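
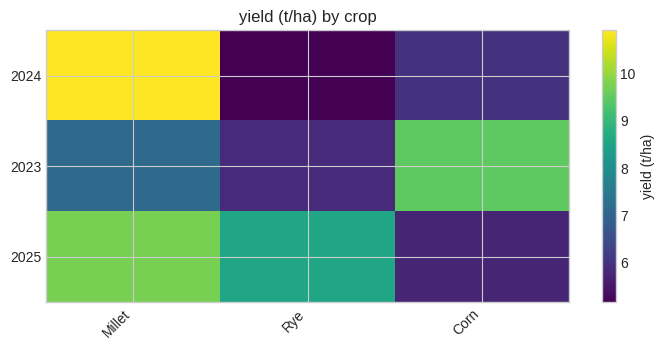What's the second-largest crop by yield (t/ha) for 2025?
Rye

Top 3 for 2025: Millet ≈ 9.5, Rye ≈ 8.5, Corn ≈ 6.0.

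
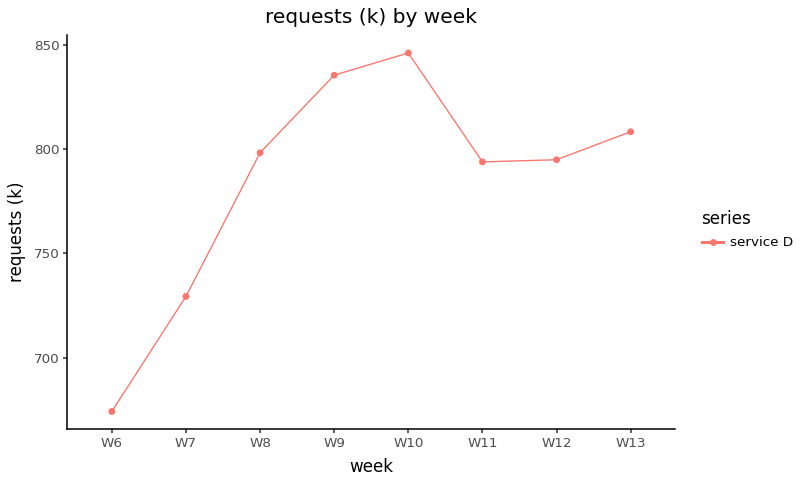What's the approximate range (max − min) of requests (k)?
≈ 160

Max W10 ≈ 840, min W6 ≈ 680; range ≈ 160.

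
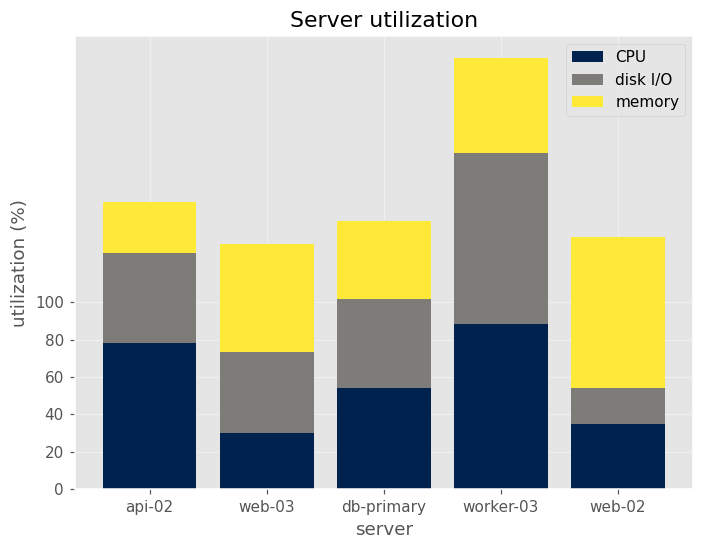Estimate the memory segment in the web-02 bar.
≈ 80

memory top ≈ 140, bottom ≈ 60; segment ≈ 80.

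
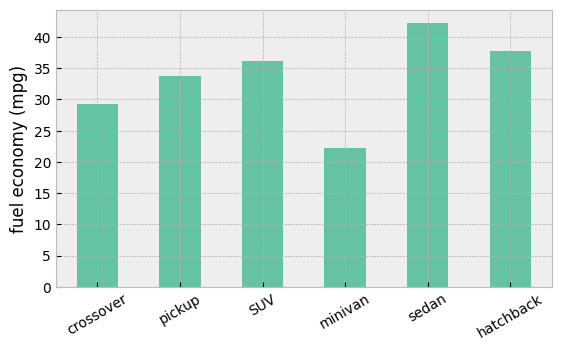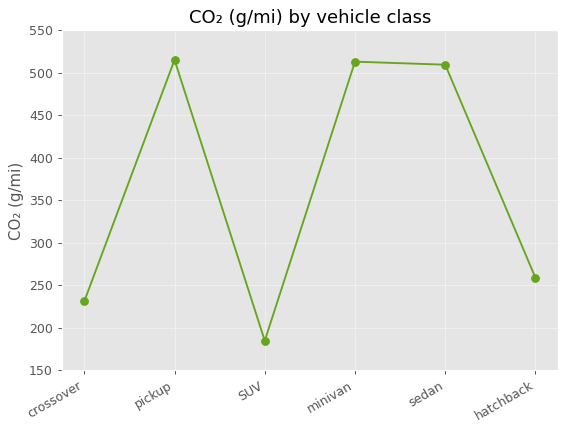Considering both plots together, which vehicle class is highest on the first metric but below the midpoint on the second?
Chart 2 median CO₂ (g/mi) ≈ 400; below-median vehicle classes: crossover, SUV, hatchback. Among those, hatchback has the highest fuel economy (mpg) (≈ 40).

hatchback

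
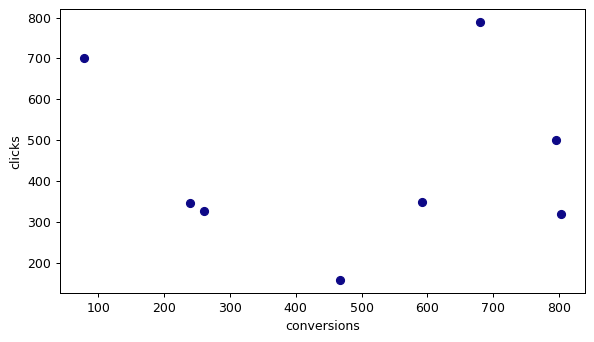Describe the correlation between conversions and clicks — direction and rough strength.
no clear correlation

Points are roughly uncorrelated; weak (|r| ≈ 0.0).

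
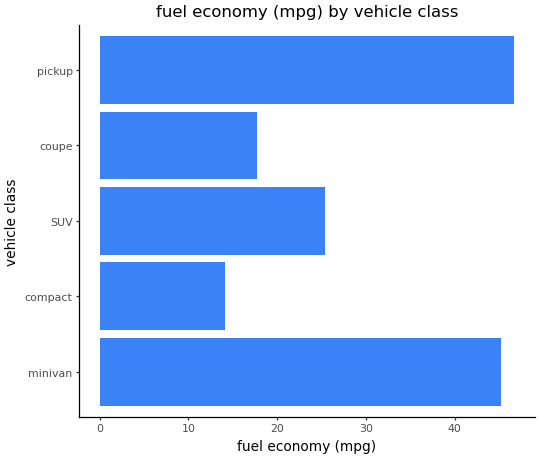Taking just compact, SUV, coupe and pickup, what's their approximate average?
≈ 26

(15 + 25 + 20 + 45) / 4 ≈ 26.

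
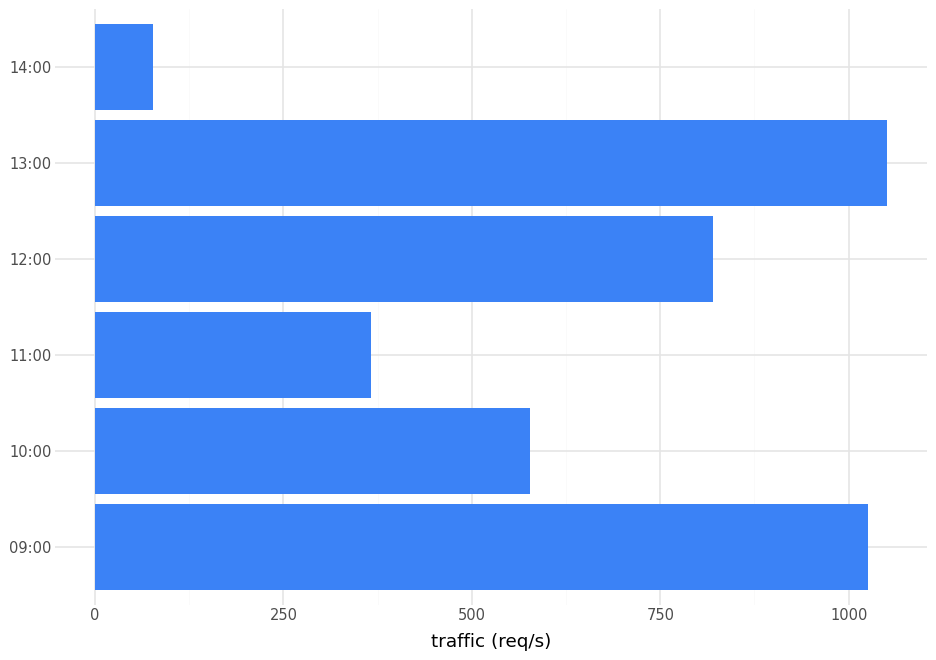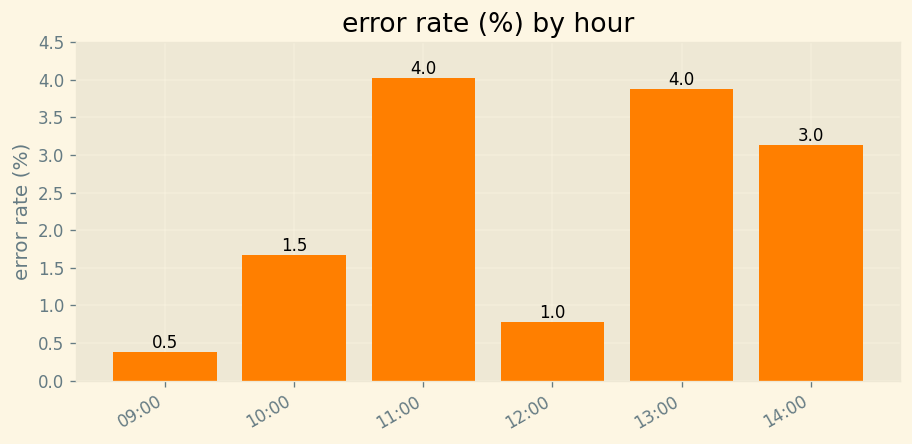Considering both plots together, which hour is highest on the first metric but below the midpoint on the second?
Chart 2 median error rate (%) ≈ 2.5; below-median hours: 09:00, 10:00, 12:00. Among those, 09:00 has the highest traffic (req/s) (≈ 1000).

09:00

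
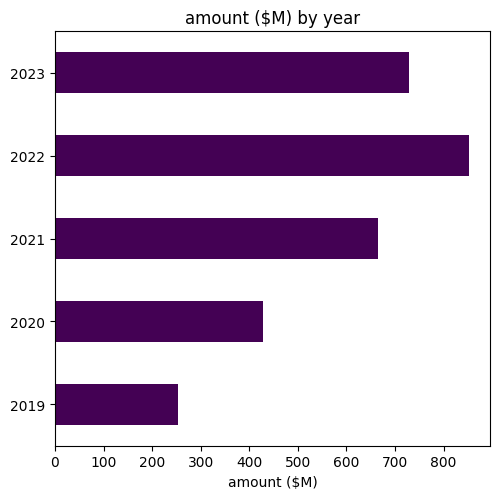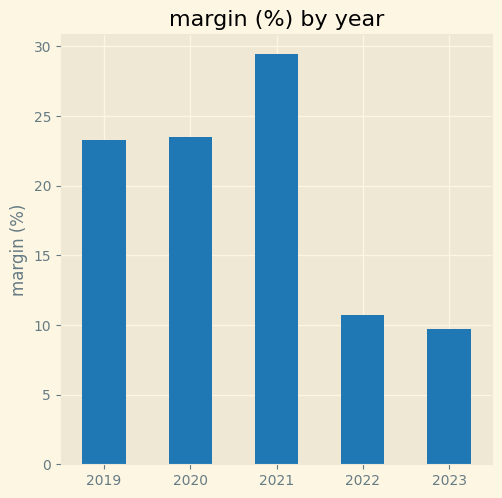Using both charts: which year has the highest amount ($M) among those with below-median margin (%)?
2022

Chart 2 median margin (%) ≈ 25; below-median years: 2022, 2023. Among those, 2022 has the highest amount ($M) (≈ 900).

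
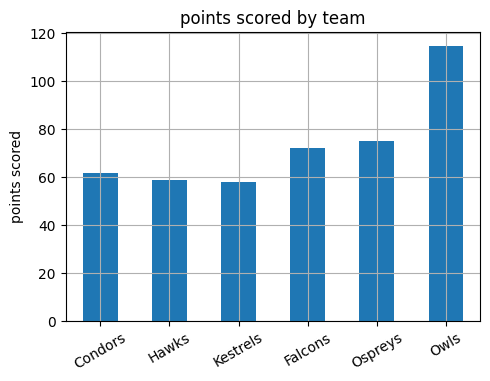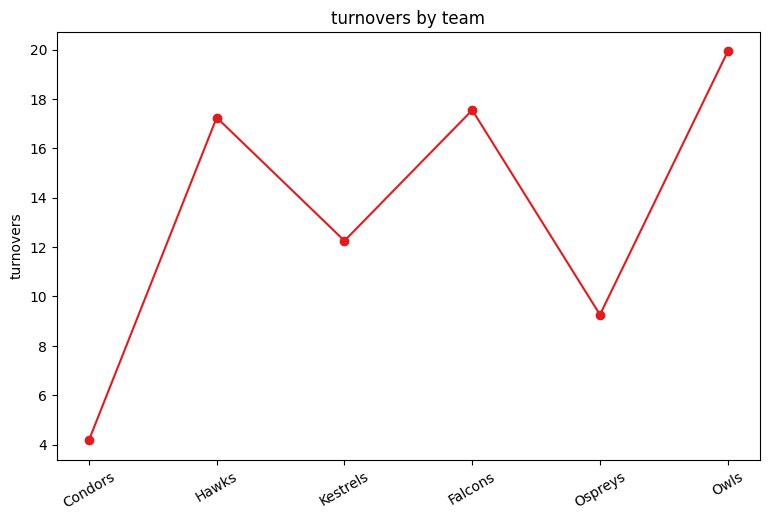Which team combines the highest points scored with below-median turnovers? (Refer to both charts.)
Chart 2 median turnovers ≈ 14; below-median teams: Condors, Kestrels, Ospreys. Among those, Ospreys has the highest points scored (≈ 80).

Ospreys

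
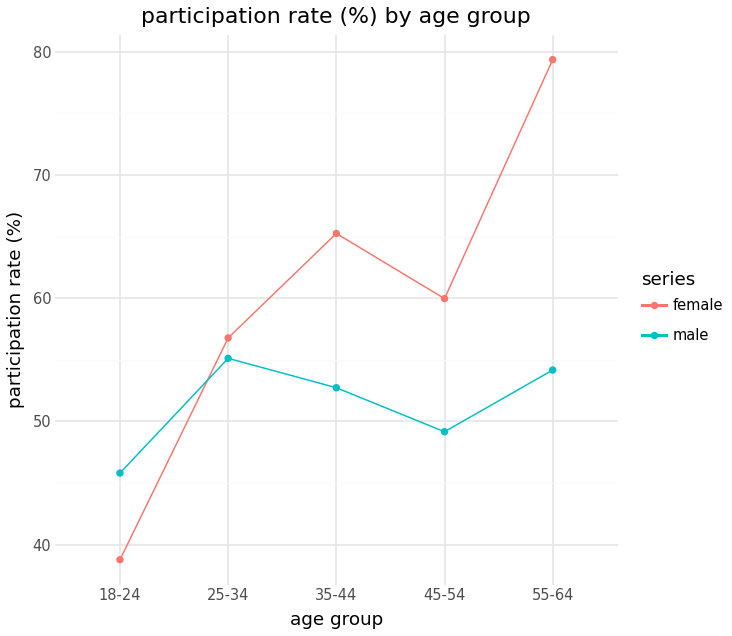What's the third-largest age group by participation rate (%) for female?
Top 4 for female: 55-64 ≈ 80, 35-44 ≈ 65, 45-54 ≈ 60, 25-34 ≈ 55.

45-54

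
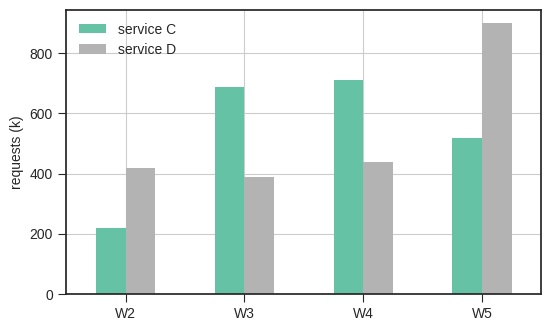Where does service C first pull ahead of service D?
W3

W2: service C ≈ 200 vs service D ≈ 400 (not yet); W3: service C ≈ 700 vs service D ≈ 400 (first crossover).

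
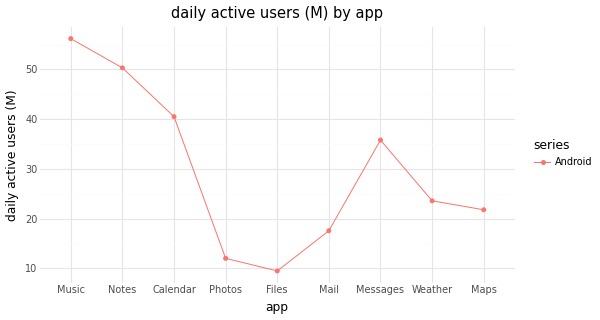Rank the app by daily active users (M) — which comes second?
Notes

Top 3: Music ≈ 55, Notes ≈ 50, Calendar ≈ 40.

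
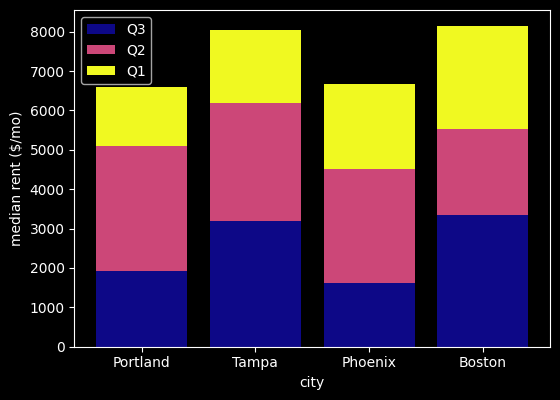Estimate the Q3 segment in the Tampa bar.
≈ 3000

Q3 top ≈ 3000, bottom ≈ 0; segment ≈ 3000.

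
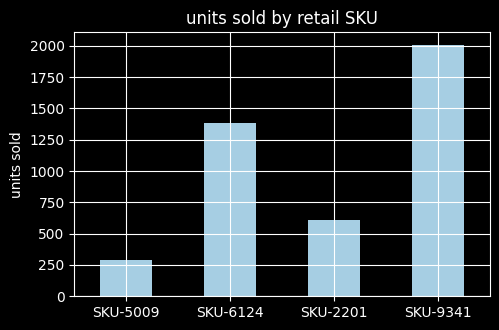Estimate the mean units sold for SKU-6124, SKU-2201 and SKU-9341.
≈ 1333

(1400 + 600 + 2000) / 3 ≈ 1333.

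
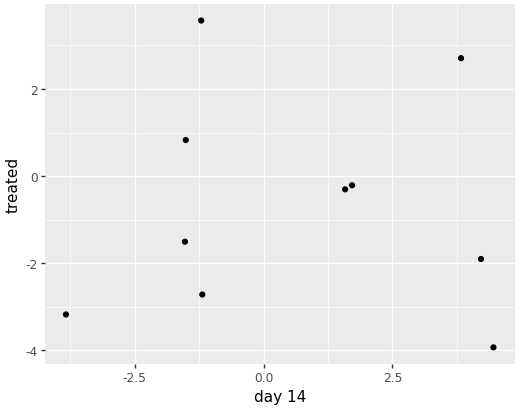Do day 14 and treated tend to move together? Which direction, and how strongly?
Points are roughly uncorrelated; weak (|r| ≈ 0.0).

no clear correlation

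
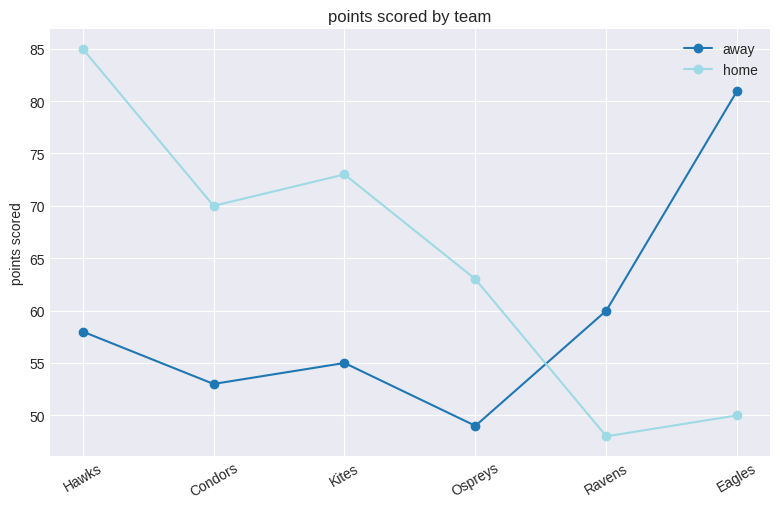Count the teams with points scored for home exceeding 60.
Above 60: Hawks, Condors, Kites, Ospreys.

4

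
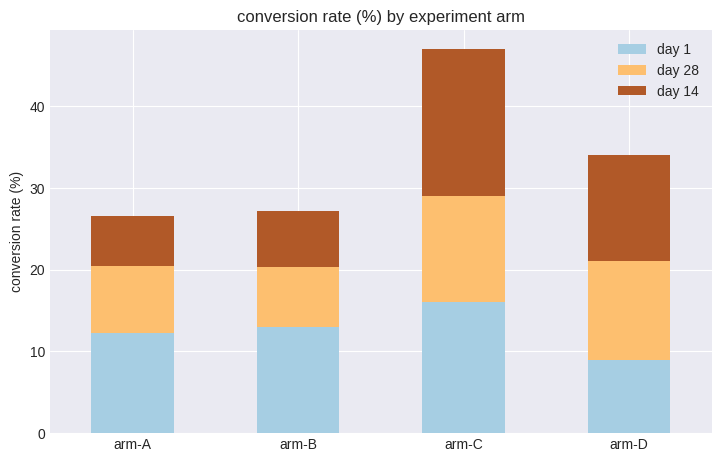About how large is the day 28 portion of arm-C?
≈ 15

day 28 top ≈ 30, bottom ≈ 15; segment ≈ 15.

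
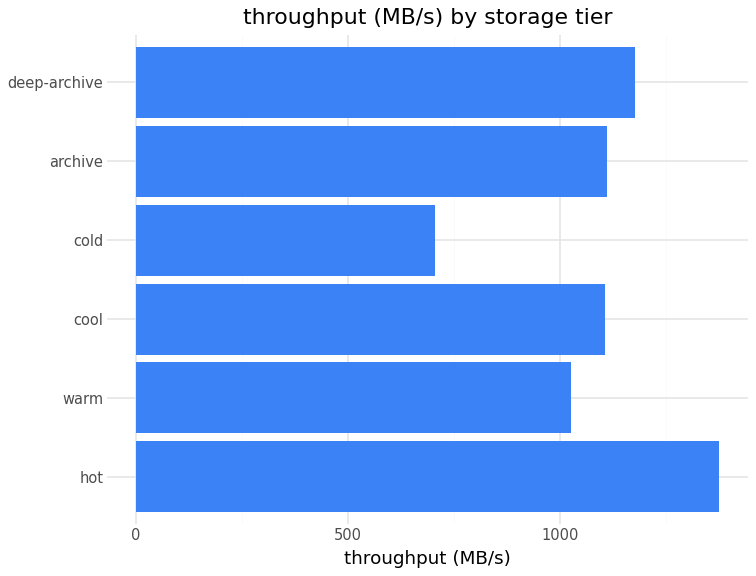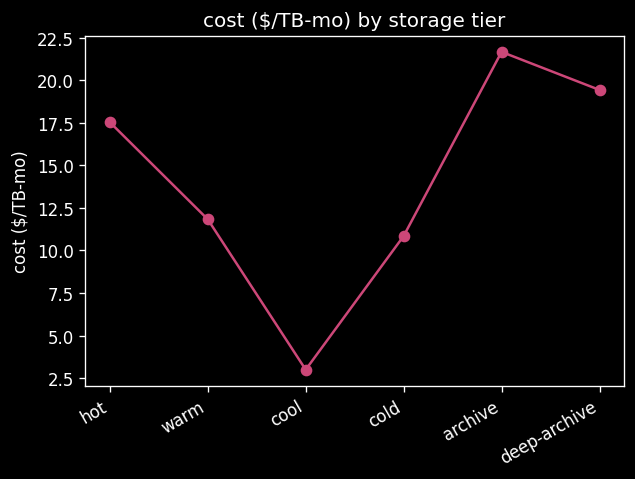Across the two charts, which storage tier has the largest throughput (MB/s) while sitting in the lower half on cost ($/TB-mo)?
cool

Chart 2 median cost ($/TB-mo) ≈ 14; below-median storage tiers: warm, cool, cold. Among those, cool has the highest throughput (MB/s) (≈ 1200).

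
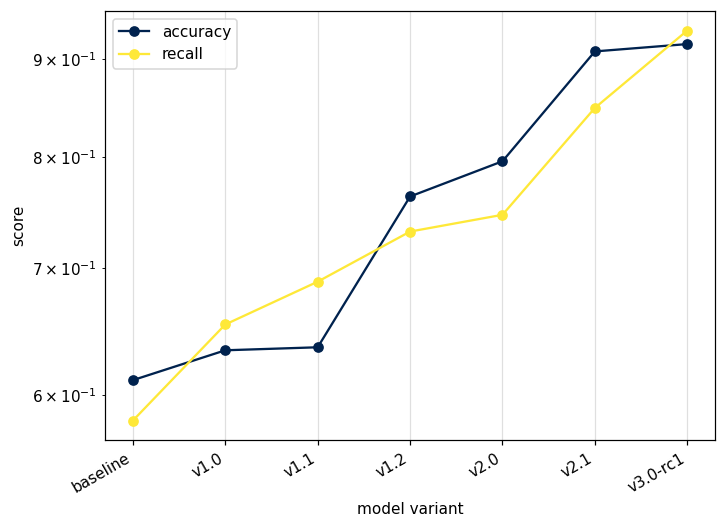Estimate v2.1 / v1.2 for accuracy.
v2.1 ≈ 0.90, v1.2 ≈ 0.75; 0.90/0.75 ≈ 1.2.

≈ 1.2×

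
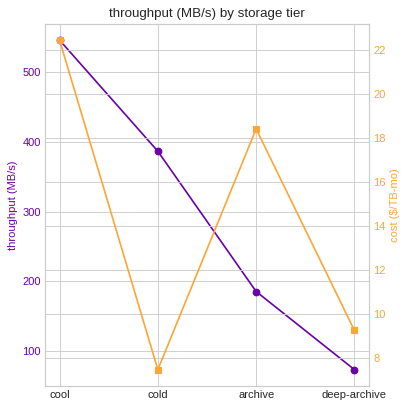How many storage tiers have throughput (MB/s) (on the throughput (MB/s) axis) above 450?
Above 450: cool.

1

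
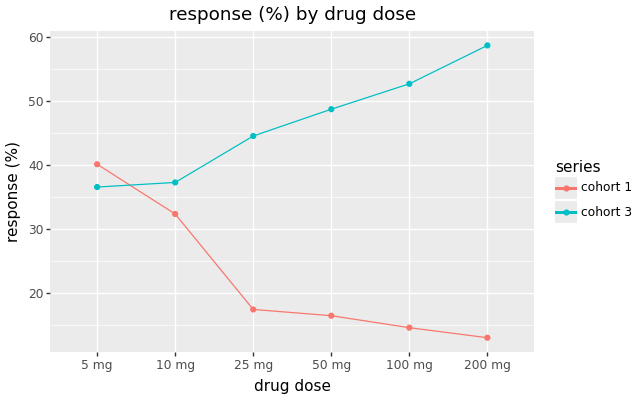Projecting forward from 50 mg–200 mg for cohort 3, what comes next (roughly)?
Last three: 50, 55, 60 → slope ≈ 5/step → next ≈ 65.

≈ 65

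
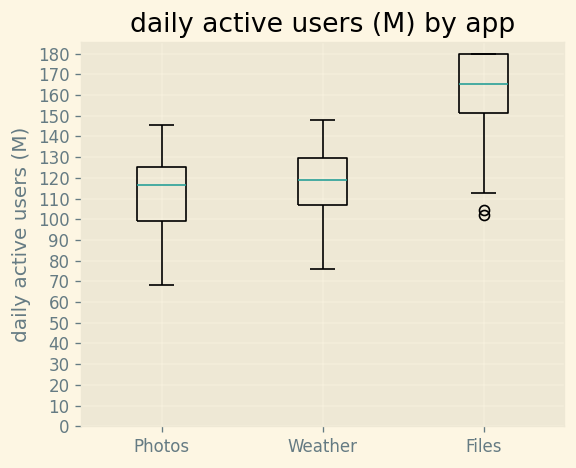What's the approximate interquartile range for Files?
Q3 ≈ 180, Q1 ≈ 150; IQR ≈ 30.

≈ 30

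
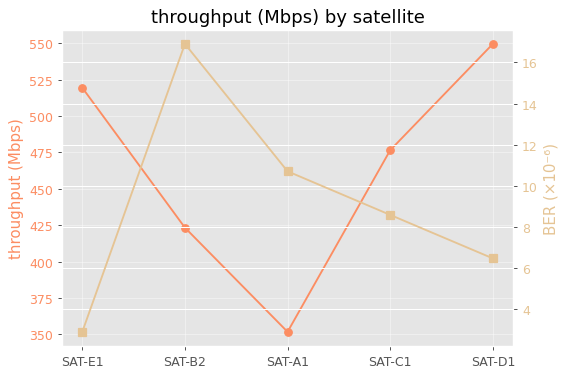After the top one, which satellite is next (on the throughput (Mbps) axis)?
SAT-E1

Top 3 (on the throughput (Mbps) axis): SAT-D1 ≈ 540, SAT-E1 ≈ 520, SAT-C1 ≈ 480.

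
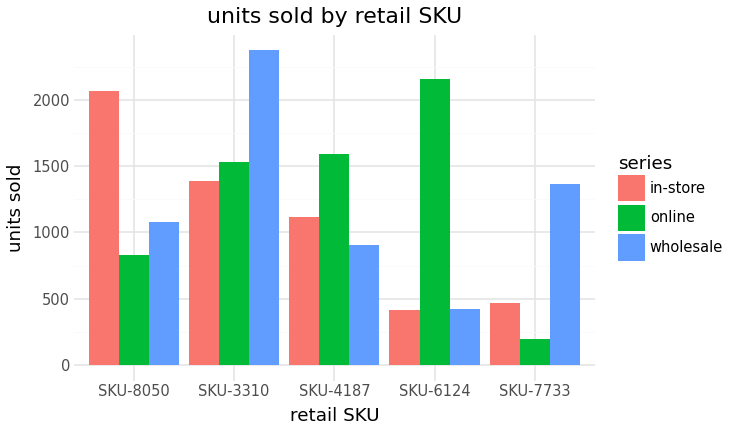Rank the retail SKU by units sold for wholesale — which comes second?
Top 3 for wholesale: SKU-3310 ≈ 2400, SKU-7733 ≈ 1400, SKU-8050 ≈ 1000.

SKU-7733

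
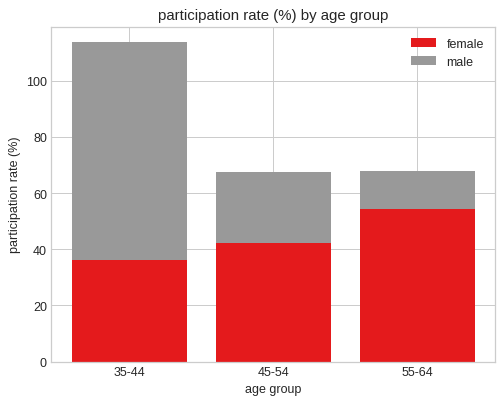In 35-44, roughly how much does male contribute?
male top ≈ 110, bottom ≈ 40; segment ≈ 70.

≈ 70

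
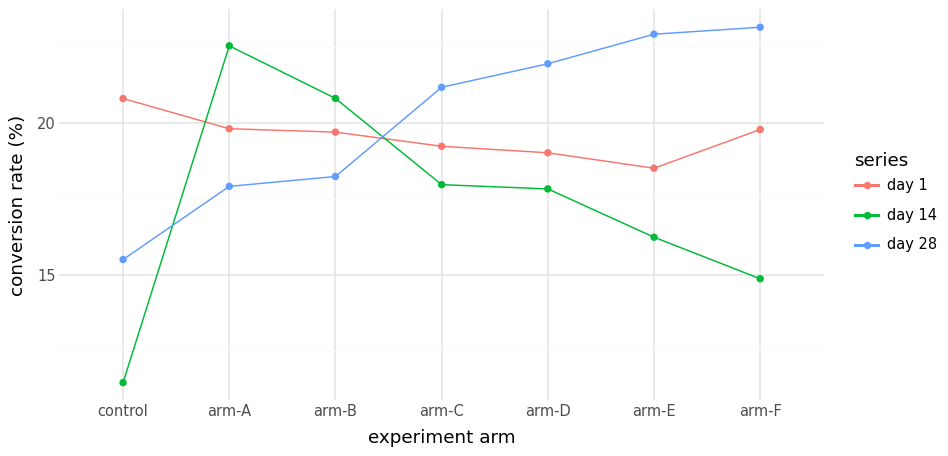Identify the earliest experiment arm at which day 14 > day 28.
control: day 14 ≈ 11 vs day 28 ≈ 15 (not yet); arm-A: day 14 ≈ 23 vs day 28 ≈ 18 (first crossover).

arm-A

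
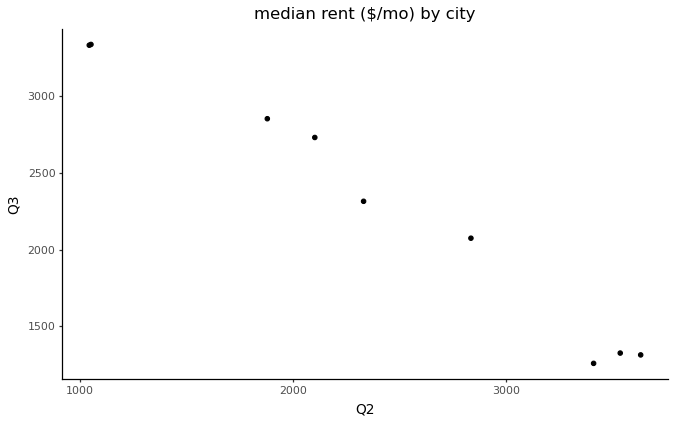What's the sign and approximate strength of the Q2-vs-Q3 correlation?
Points are negatively correlated; strong (|r| ≈ 1.0).

negative, strong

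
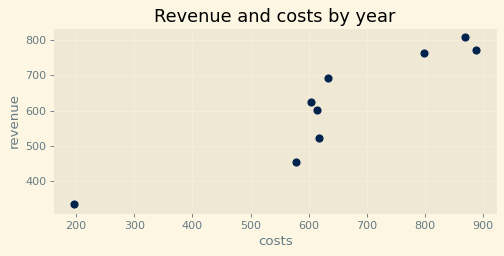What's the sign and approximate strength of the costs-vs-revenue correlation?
positive, strong

Points are positively correlated; strong (|r| ≈ 0.9).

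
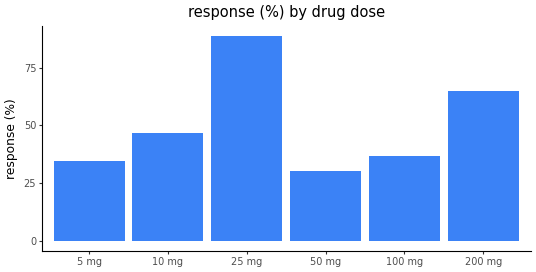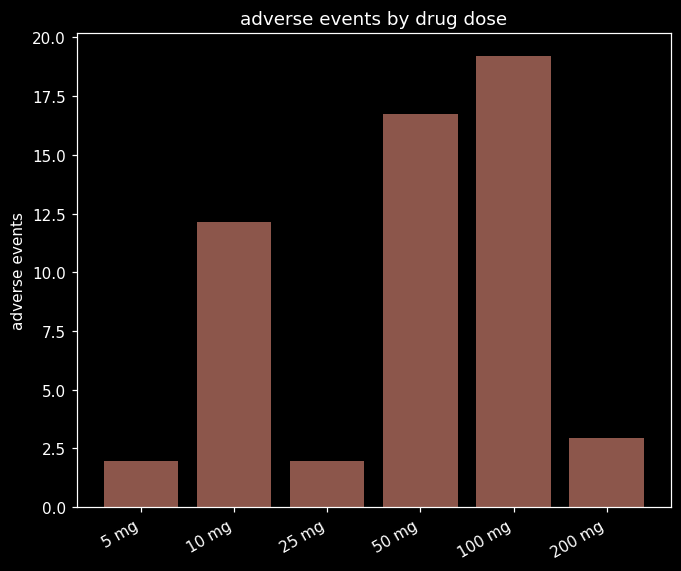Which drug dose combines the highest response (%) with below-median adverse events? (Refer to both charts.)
Chart 2 median adverse events ≈ 8; below-median drug doses: 5 mg, 25 mg, 200 mg. Among those, 25 mg has the highest response (%) (≈ 90).

25 mg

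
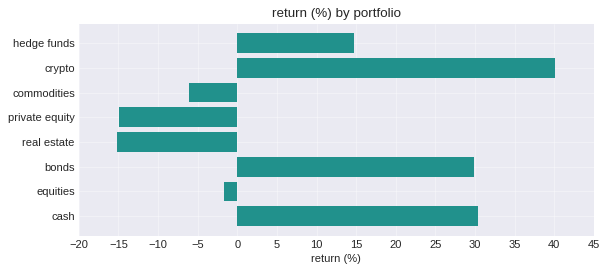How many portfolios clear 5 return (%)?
4

Above 5: hedge funds, crypto, bonds, cash.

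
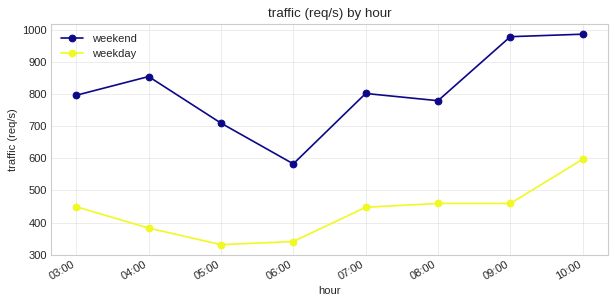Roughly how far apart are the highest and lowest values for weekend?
≈ 400

Max 10:00 ≈ 1000, min 06:00 ≈ 600; range ≈ 400.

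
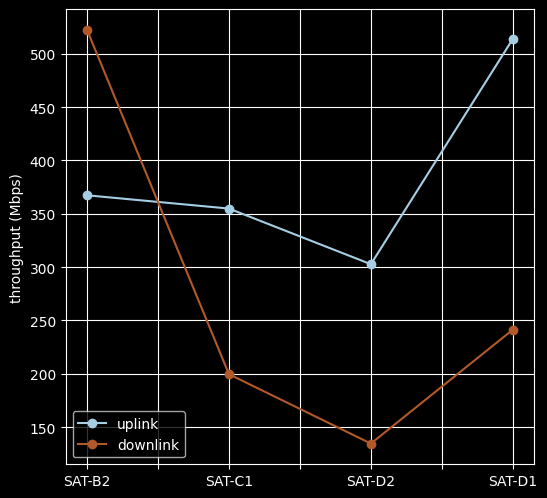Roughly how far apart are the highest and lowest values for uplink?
Max SAT-D1 ≈ 500, min SAT-D2 ≈ 300; range ≈ 200.

≈ 200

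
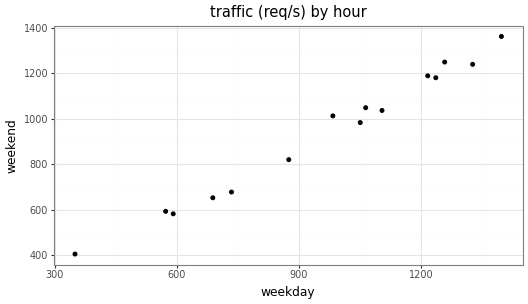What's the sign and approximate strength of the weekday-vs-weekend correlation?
positive, strong

Points are positively correlated; strong (|r| ≈ 1.0).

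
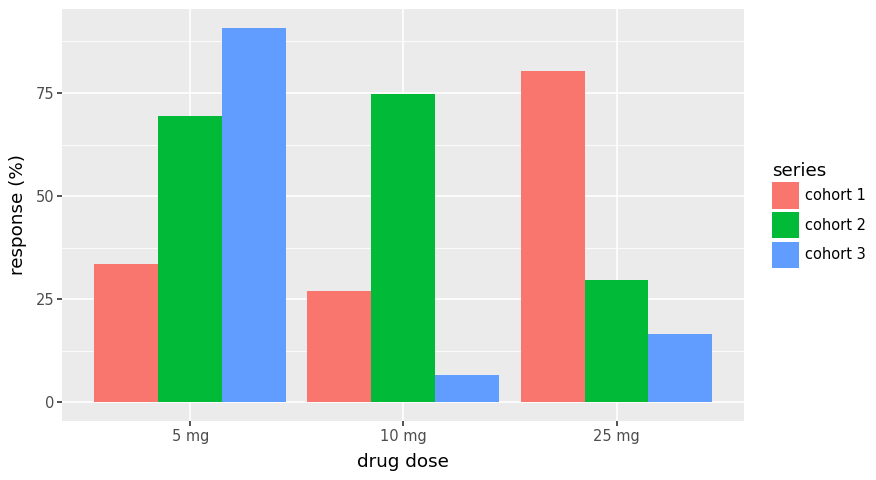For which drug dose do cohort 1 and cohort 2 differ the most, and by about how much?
25 mg, ≈ 50 %

25 mg: cohort 1 ≈ 80, cohort 2 ≈ 30 → gap ≈ 50. Next-largest (10 mg) is only ≈ 40.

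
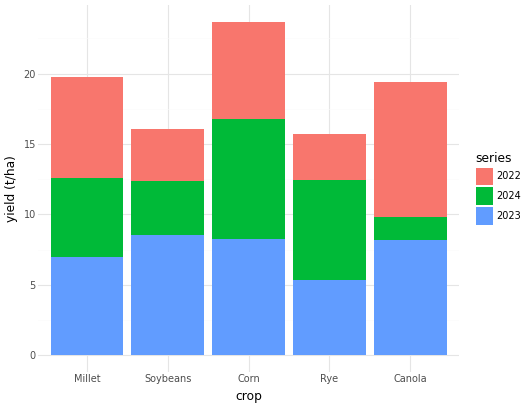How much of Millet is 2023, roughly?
2023 top ≈ 6, bottom ≈ 0; segment ≈ 6.

≈ 6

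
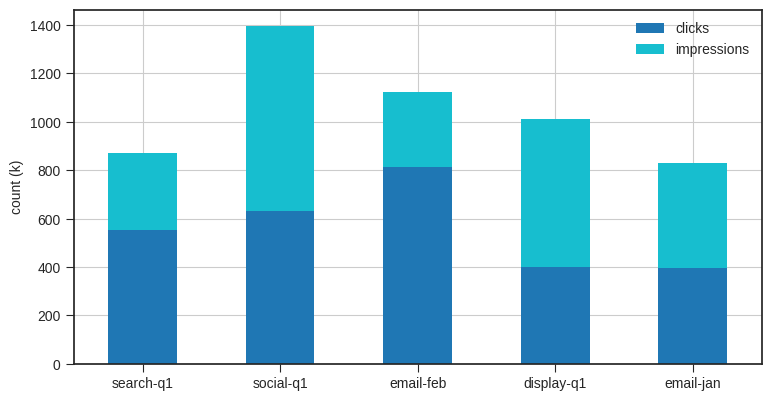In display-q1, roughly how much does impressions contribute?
≈ 600

impressions top ≈ 1000, bottom ≈ 400; segment ≈ 600.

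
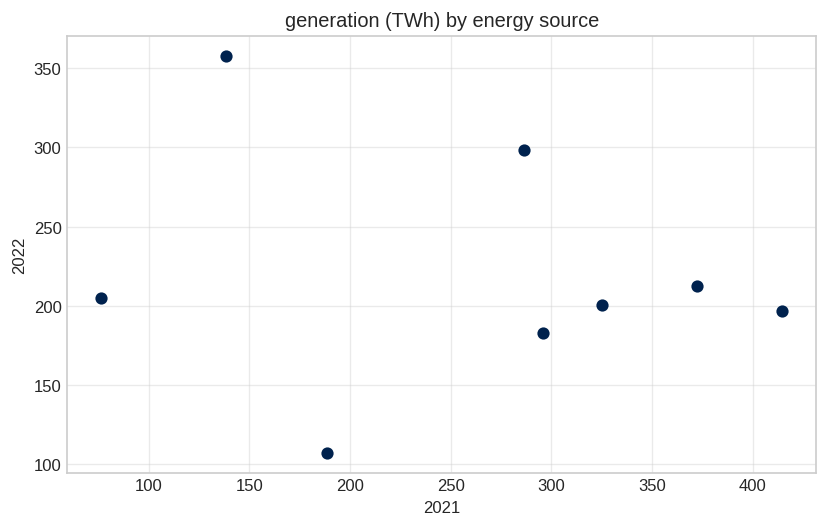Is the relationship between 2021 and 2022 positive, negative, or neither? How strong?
no clear correlation

Points are roughly uncorrelated; weak (|r| ≈ 0.2).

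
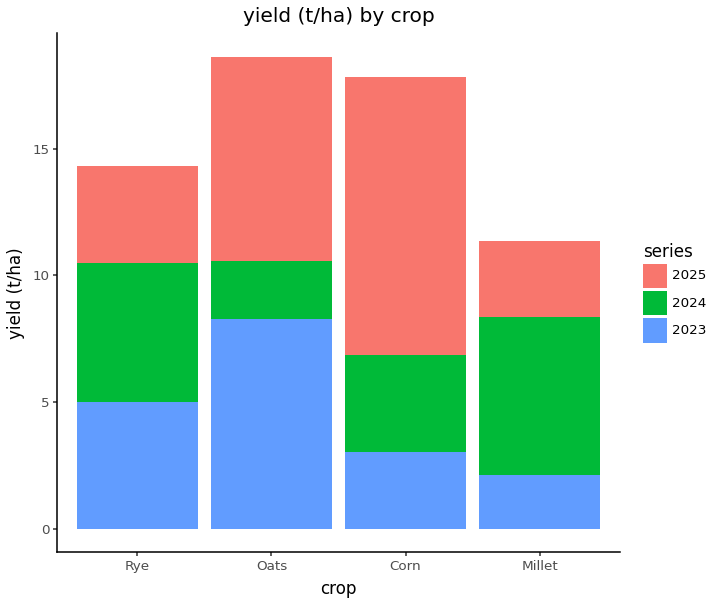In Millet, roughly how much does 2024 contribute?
≈ 6

2024 top ≈ 8, bottom ≈ 2; segment ≈ 6.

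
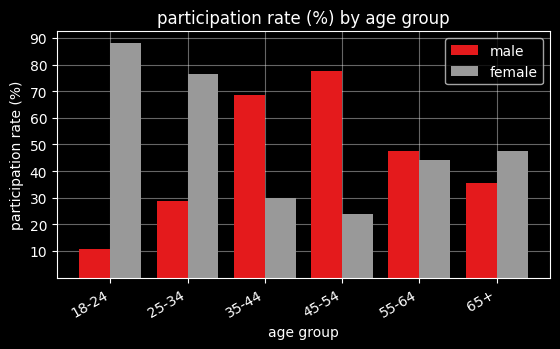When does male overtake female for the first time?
25-34: male ≈ 30 vs female ≈ 80 (not yet); 35-44: male ≈ 70 vs female ≈ 30 (first crossover).

35-44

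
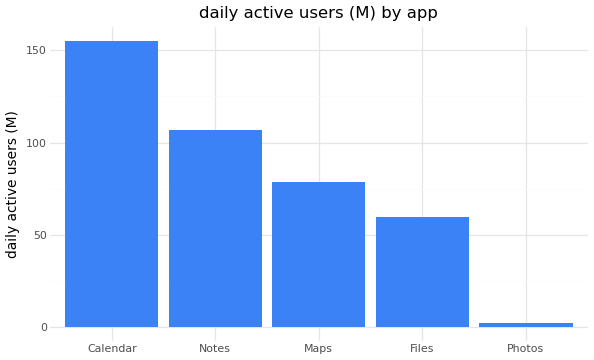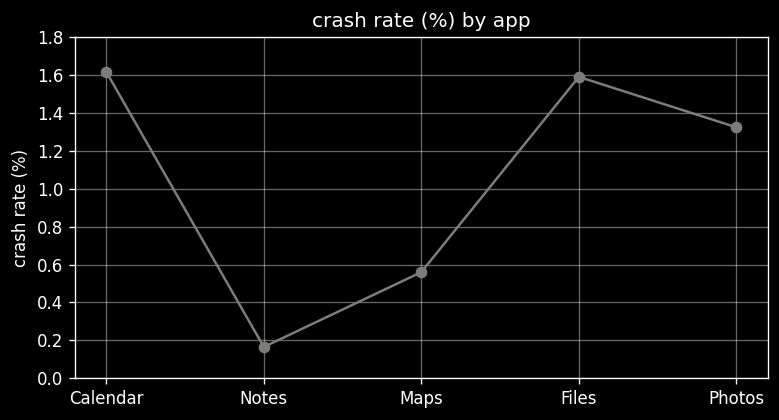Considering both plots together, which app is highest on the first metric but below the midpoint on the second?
Notes

Chart 2 median crash rate (%) ≈ 1.4; below-median apps: Notes, Maps. Among those, Notes has the highest daily active users (M) (≈ 100).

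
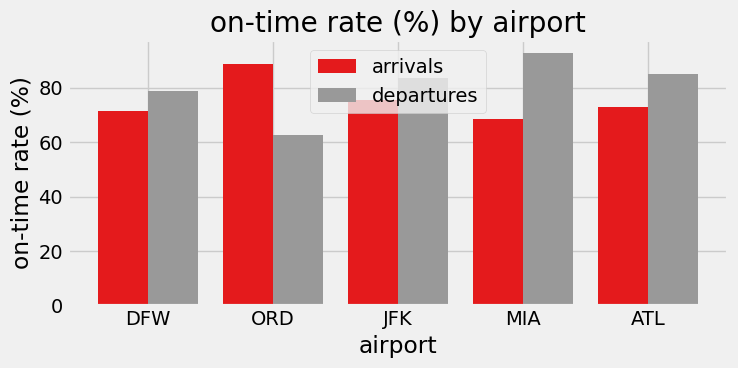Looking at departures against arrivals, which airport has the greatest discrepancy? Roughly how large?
ORD, ≈ 30 %

ORD: departures ≈ 60, arrivals ≈ 90 → gap ≈ 30. Next-largest (MIA) is only ≈ 20.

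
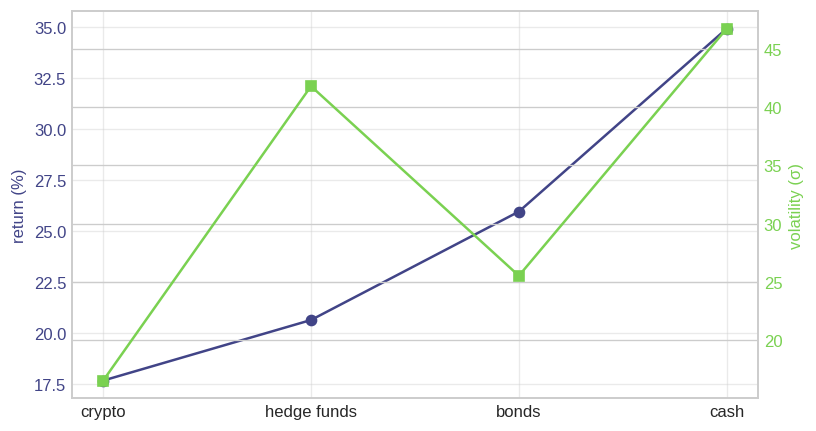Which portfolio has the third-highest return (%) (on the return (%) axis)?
hedge funds

Top 4 (on the return (%) axis): cash ≈ 34, bonds ≈ 26, hedge funds ≈ 20, crypto ≈ 18.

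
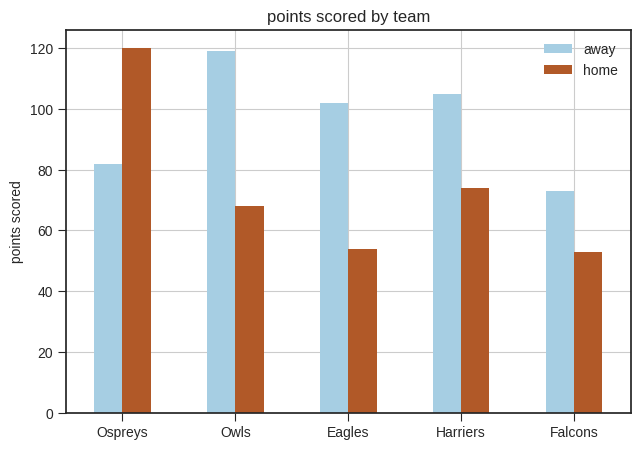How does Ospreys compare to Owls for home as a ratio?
Ospreys ≈ 120, Owls ≈ 70; 120/70 ≈ 1.71.

≈ 1.71×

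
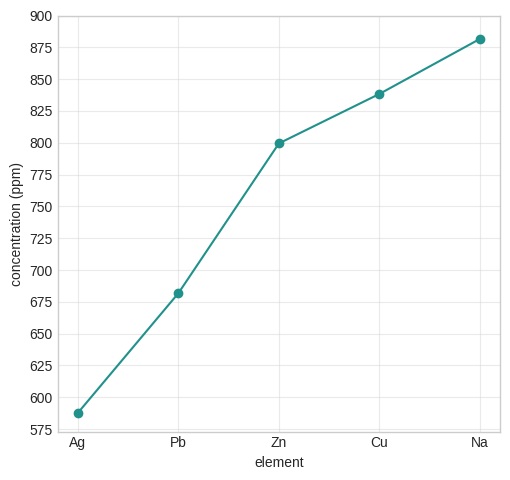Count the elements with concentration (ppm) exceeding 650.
Above 650: Pb, Zn, Cu, Na.

4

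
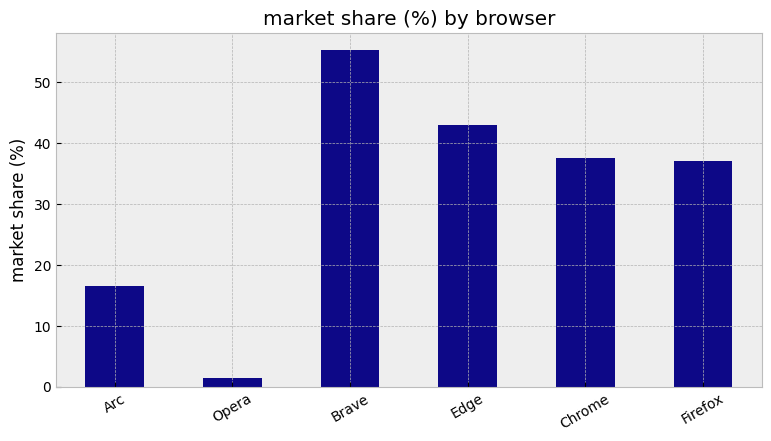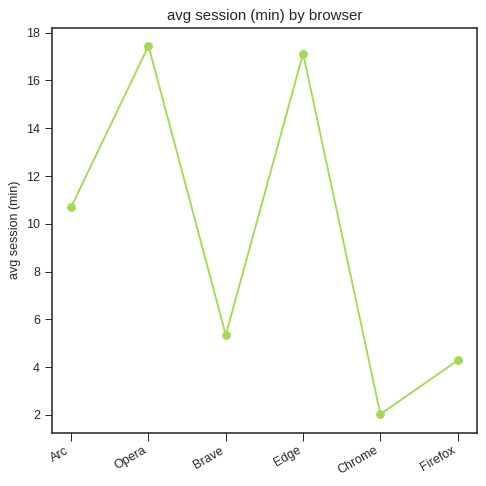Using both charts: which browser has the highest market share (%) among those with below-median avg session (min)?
Brave

Chart 2 median avg session (min) ≈ 8; below-median browsers: Brave, Chrome, Firefox. Among those, Brave has the highest market share (%) (≈ 60).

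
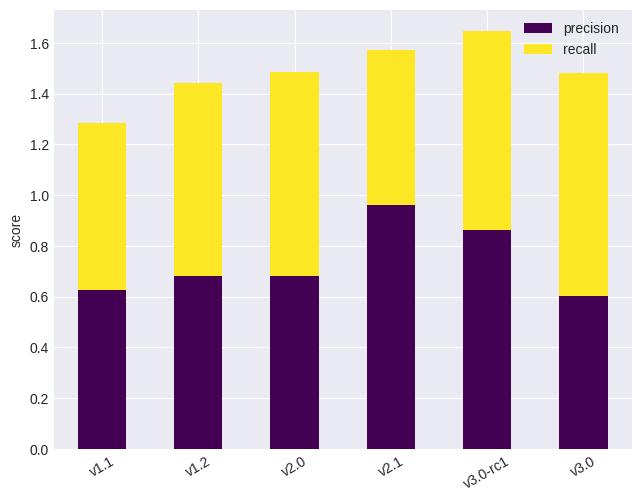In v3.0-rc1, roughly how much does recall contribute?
≈ 0.8

recall top ≈ 1.6, bottom ≈ 0.8; segment ≈ 0.8.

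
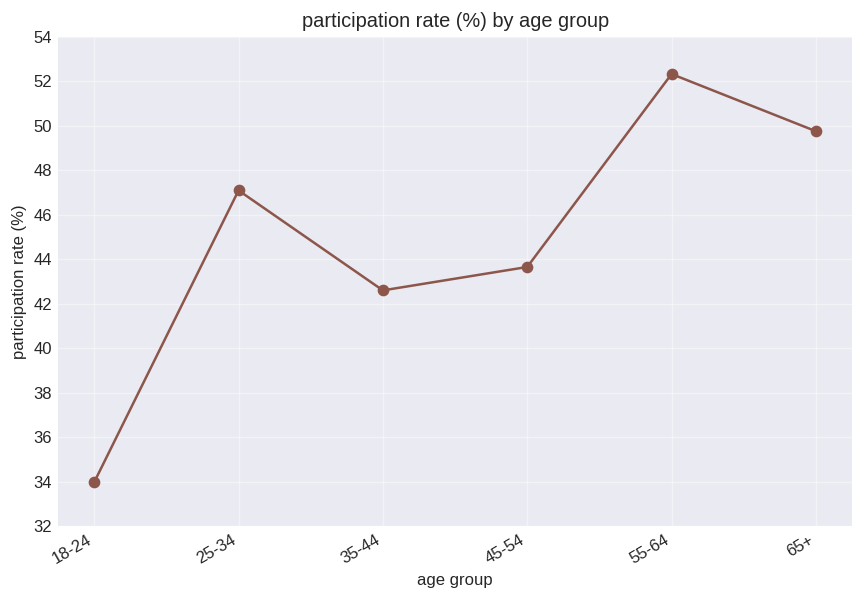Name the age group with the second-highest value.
65+

Top 3: 55-64 ≈ 52, 65+ ≈ 50, 25-34 ≈ 48.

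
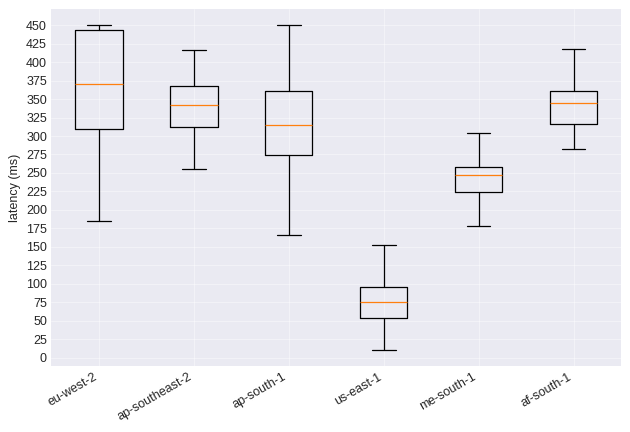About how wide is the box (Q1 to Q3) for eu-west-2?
≈ 150

Q3 ≈ 450, Q1 ≈ 300; IQR ≈ 150.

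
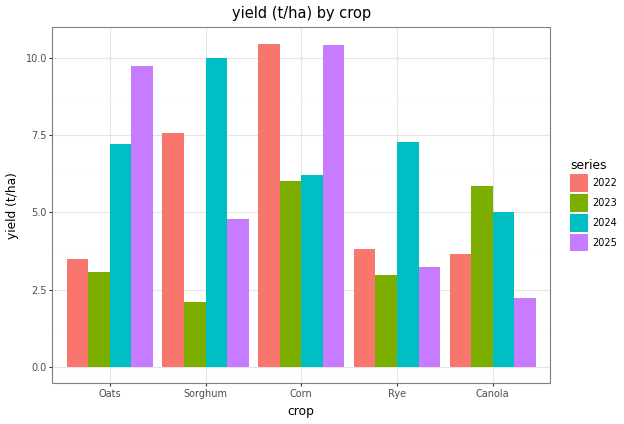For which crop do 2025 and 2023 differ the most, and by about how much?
Oats, ≈ 7 t/ha

Oats: 2025 ≈ 10, 2023 ≈ 3 → gap ≈ 7. Next-largest (Corn) is only ≈ 4.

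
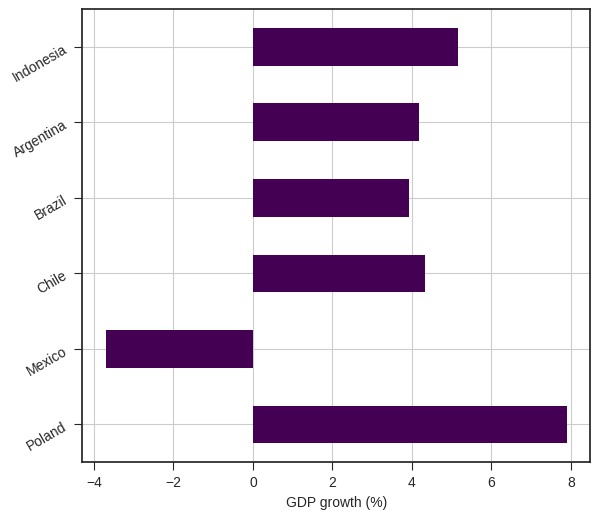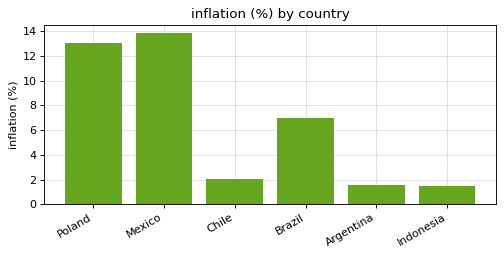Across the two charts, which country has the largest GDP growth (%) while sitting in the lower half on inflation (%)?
Indonesia

Chart 2 median inflation (%) ≈ 4; below-median countries: Chile, Argentina, Indonesia. Among those, Indonesia has the highest GDP growth (%) (≈ 5).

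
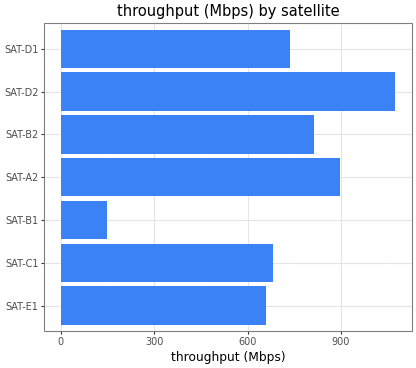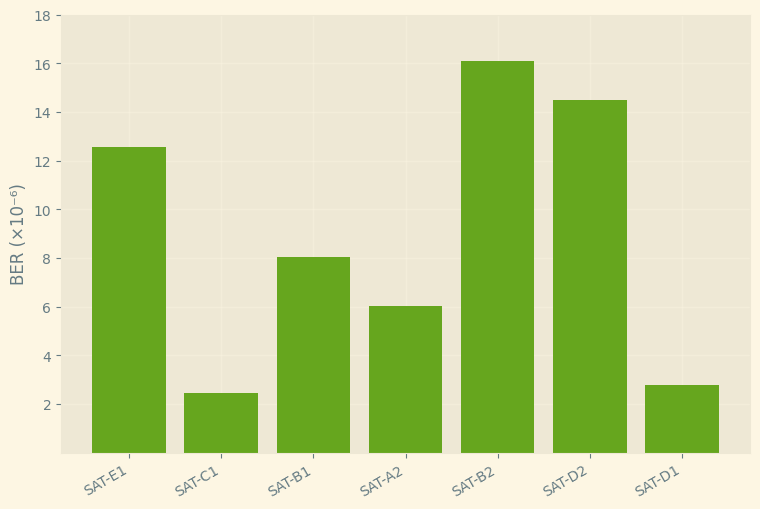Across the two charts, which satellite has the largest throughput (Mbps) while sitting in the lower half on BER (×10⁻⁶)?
Chart 2 median BER (×10⁻⁶) ≈ 8; below-median satellites: SAT-C1, SAT-A2, SAT-D1. Among those, SAT-A2 has the highest throughput (Mbps) (≈ 900).

SAT-A2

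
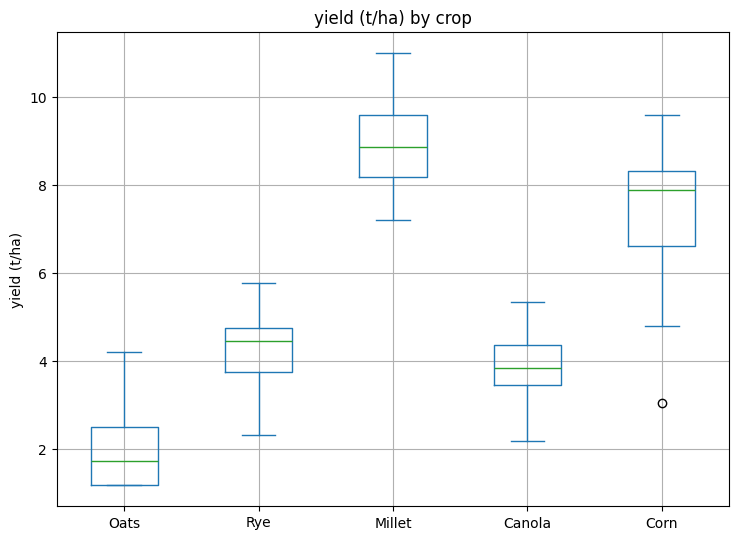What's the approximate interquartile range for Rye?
Q3 ≈ 5, Q1 ≈ 4; IQR ≈ 1.

≈ 1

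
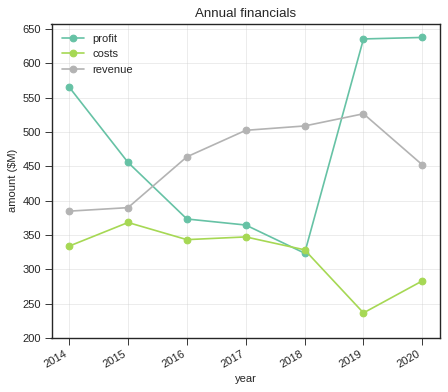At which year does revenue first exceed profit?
2015: revenue ≈ 400 vs profit ≈ 450 (not yet); 2016: revenue ≈ 450 vs profit ≈ 350 (first crossover).

2016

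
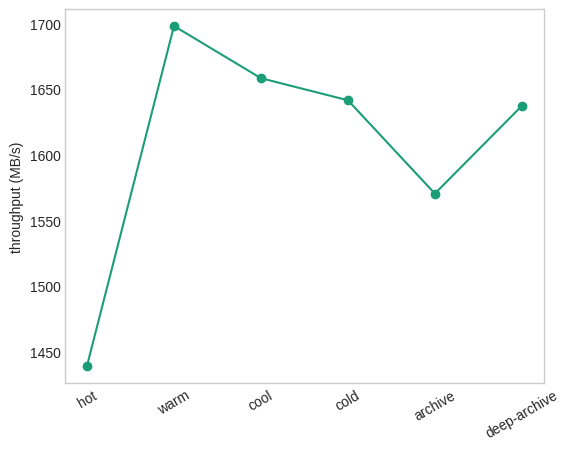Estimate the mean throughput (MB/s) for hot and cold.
(1450 + 1650) / 2 ≈ 1550.

≈ 1550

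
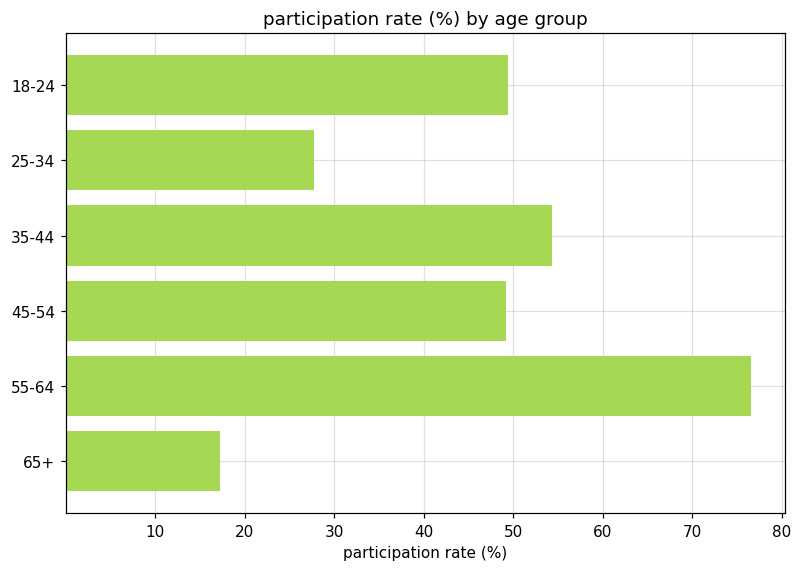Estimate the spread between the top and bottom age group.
Max 55-64 ≈ 80, min 65+ ≈ 20; range ≈ 60.

≈ 60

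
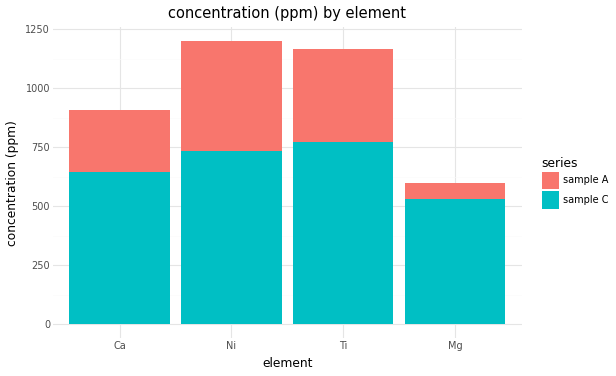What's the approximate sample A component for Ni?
sample A top ≈ 1200, bottom ≈ 700; segment ≈ 500.

≈ 500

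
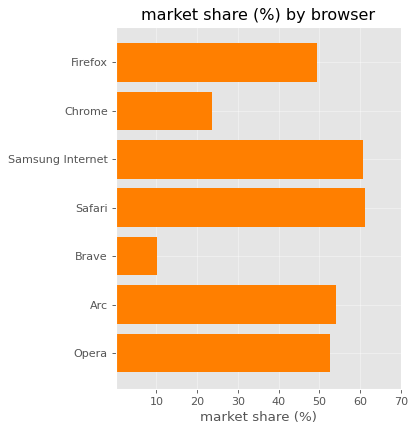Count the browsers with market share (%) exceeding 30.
Above 30: Firefox, Samsung Internet, Safari, Arc, Opera.

5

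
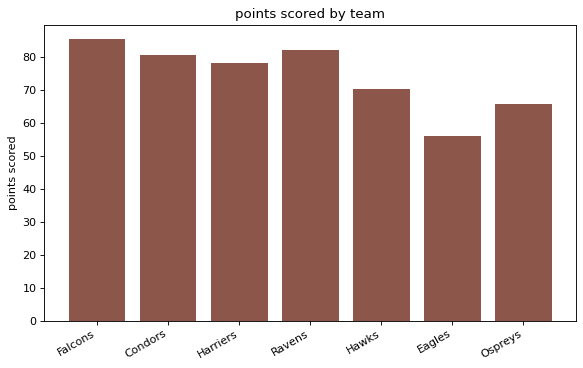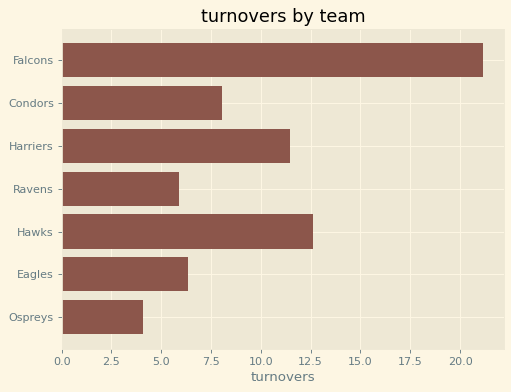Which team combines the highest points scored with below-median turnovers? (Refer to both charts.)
Ravens

Chart 2 median turnovers ≈ 8; below-median teams: Ravens, Eagles, Ospreys. Among those, Ravens has the highest points scored (≈ 80).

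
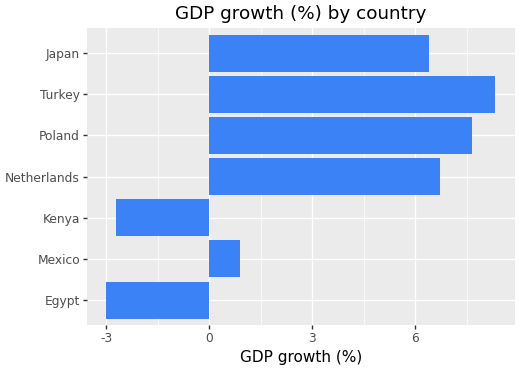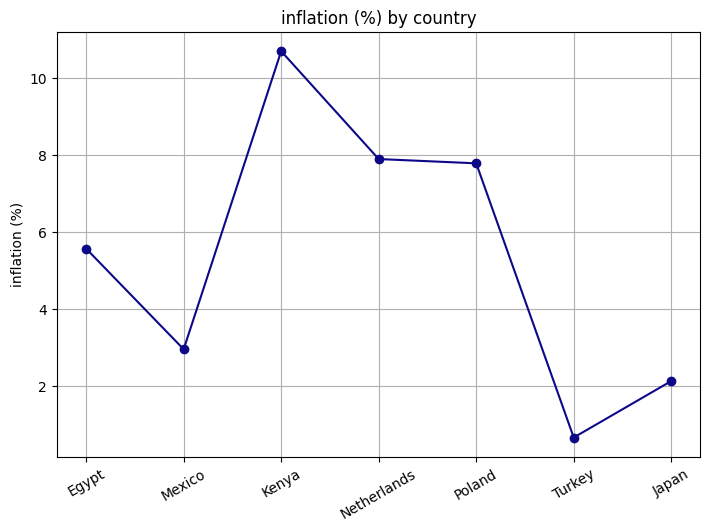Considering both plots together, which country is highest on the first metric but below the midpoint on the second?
Chart 2 median inflation (%) ≈ 6; below-median countries: Mexico, Turkey, Japan. Among those, Turkey has the highest GDP growth (%) (≈ 8).

Turkey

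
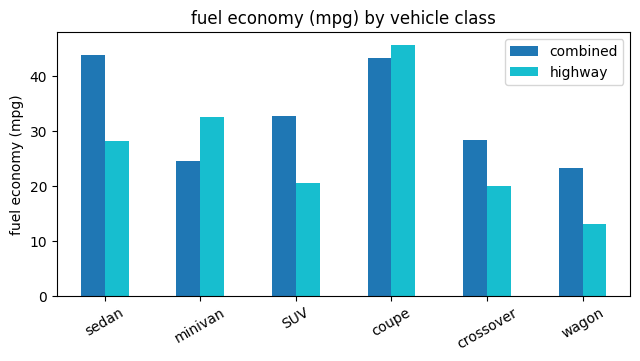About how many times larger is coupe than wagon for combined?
≈ 1.8×

coupe ≈ 45, wagon ≈ 25; 45/25 ≈ 1.8.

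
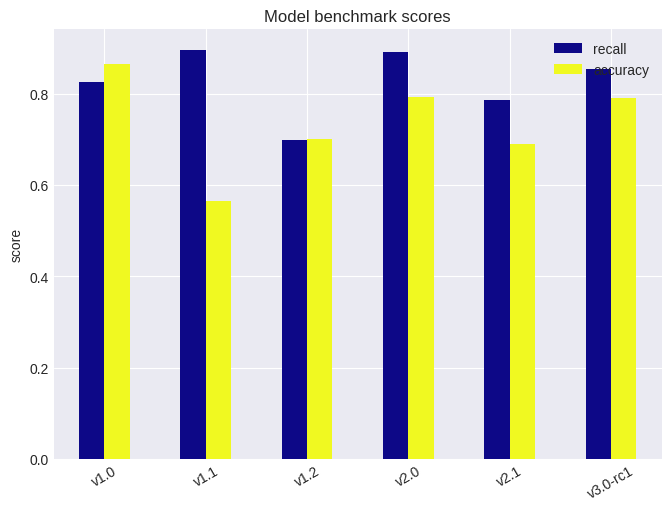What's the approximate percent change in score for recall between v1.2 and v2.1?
v1.2 ≈ 0.7, v2.1 ≈ 0.8; (0.8 − 0.7) / 0.7 ≈ +14.3%.

≈ +14.3%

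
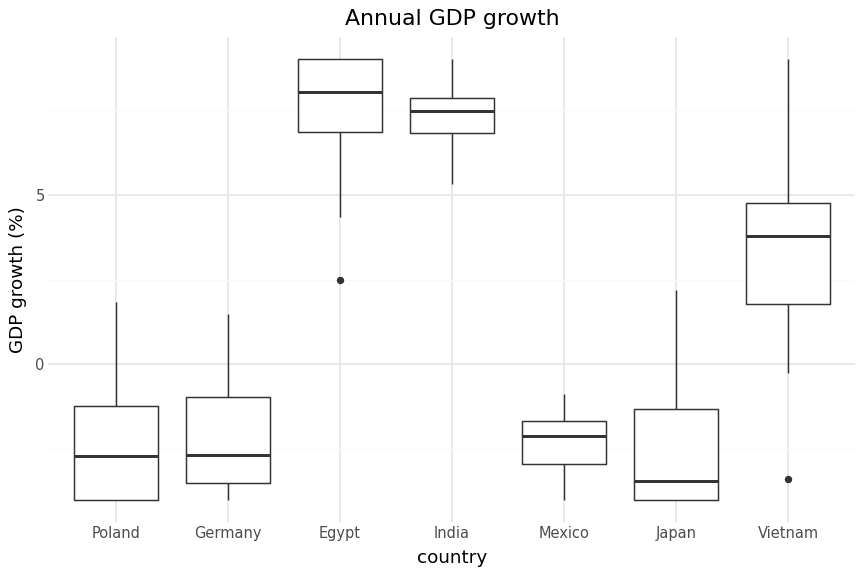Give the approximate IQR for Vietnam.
Q3 ≈ 5, Q1 ≈ 2; IQR ≈ 3.

≈ 3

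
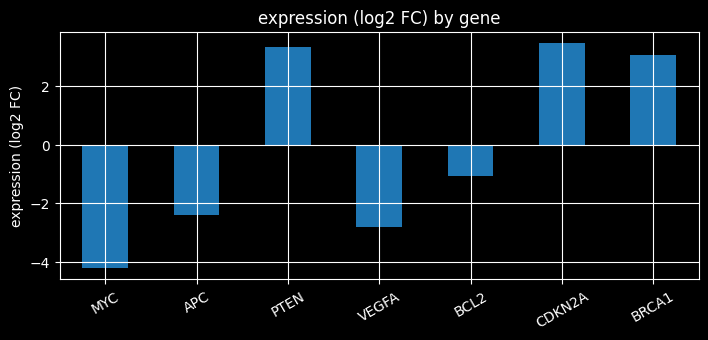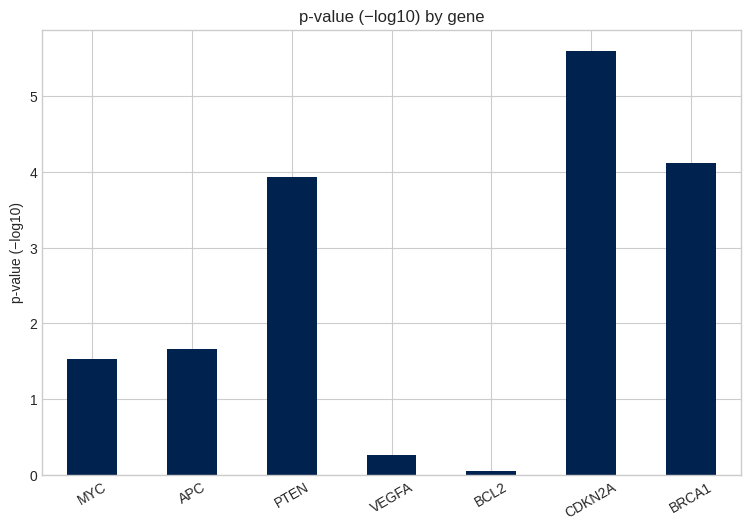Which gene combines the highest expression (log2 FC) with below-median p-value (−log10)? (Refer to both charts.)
Chart 2 median p-value (−log10) ≈ 2; below-median genes: MYC, VEGFA, BCL2. Among those, BCL2 has the highest expression (log2 FC) (≈ -1).

BCL2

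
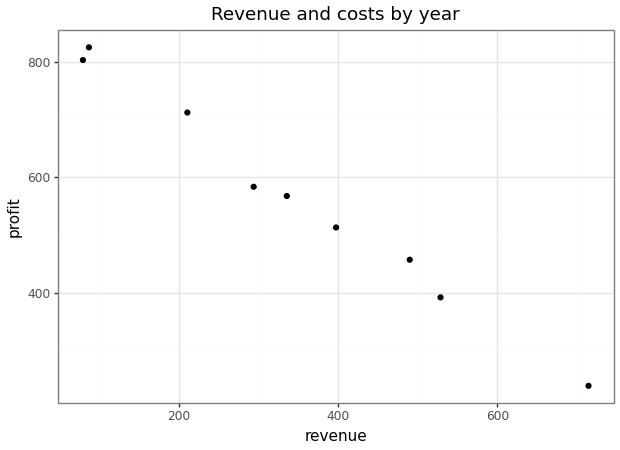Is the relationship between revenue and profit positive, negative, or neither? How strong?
Points are negatively correlated; strong (|r| ≈ 1.0).

negative, strong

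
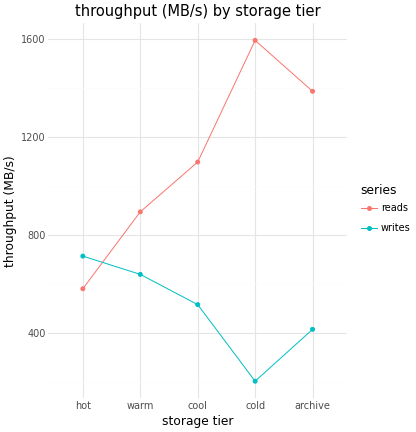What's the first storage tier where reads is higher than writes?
hot: reads ≈ 600 vs writes ≈ 800 (not yet); warm: reads ≈ 800 vs writes ≈ 600 (first crossover).

warm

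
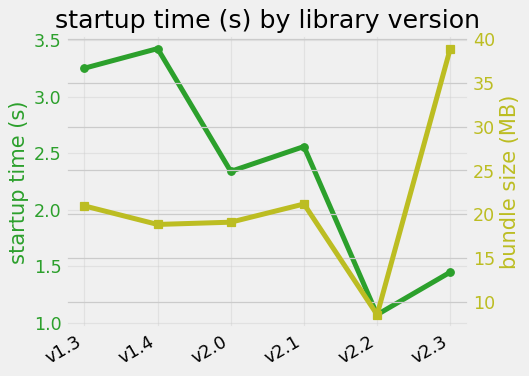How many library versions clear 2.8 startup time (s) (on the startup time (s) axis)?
2

Above 2.8: v1.3, v1.4.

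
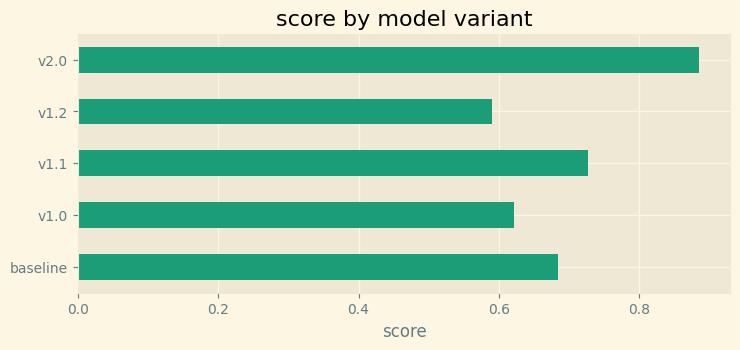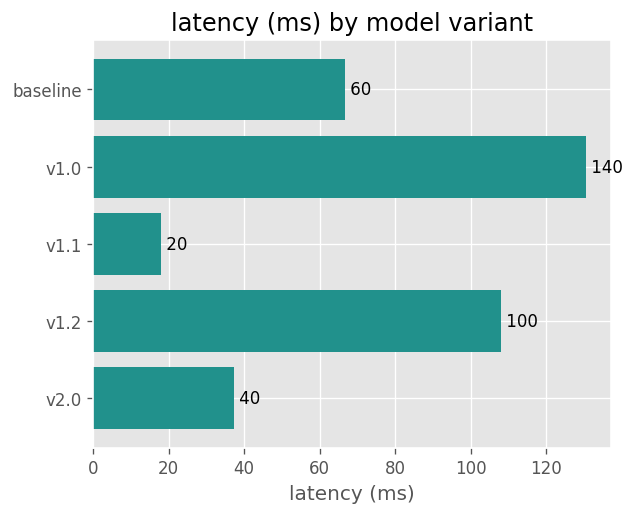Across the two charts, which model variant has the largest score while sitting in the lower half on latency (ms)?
v2.0

Chart 2 median latency (ms) ≈ 60; below-median model variants: v1.1, v2.0. Among those, v2.0 has the highest score (≈ 0.9).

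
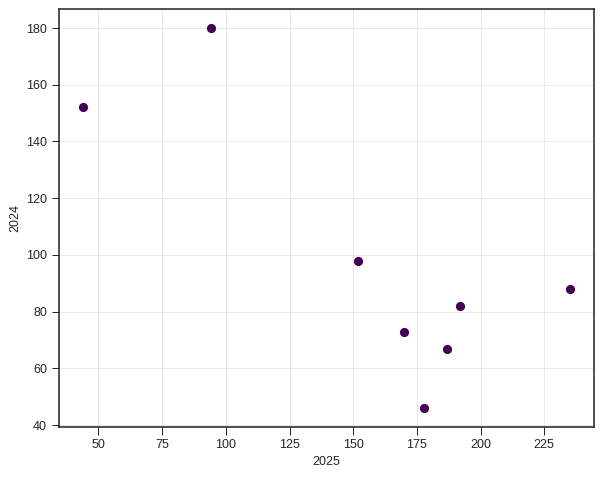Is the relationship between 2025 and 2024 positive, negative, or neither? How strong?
negative, strong

Points are negatively correlated; strong (|r| ≈ 0.8).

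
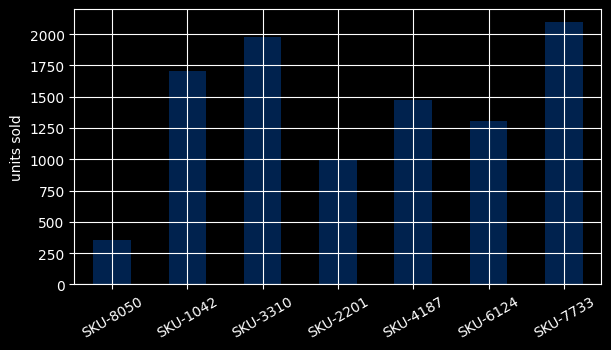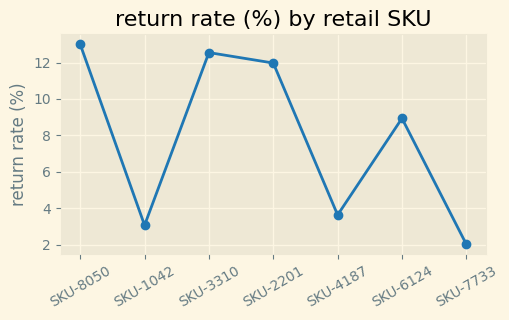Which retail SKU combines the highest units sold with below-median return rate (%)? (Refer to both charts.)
Chart 2 median return rate (%) ≈ 8; below-median retail SKUs: SKU-1042, SKU-4187, SKU-7733. Among those, SKU-7733 has the highest units sold (≈ 2000).

SKU-7733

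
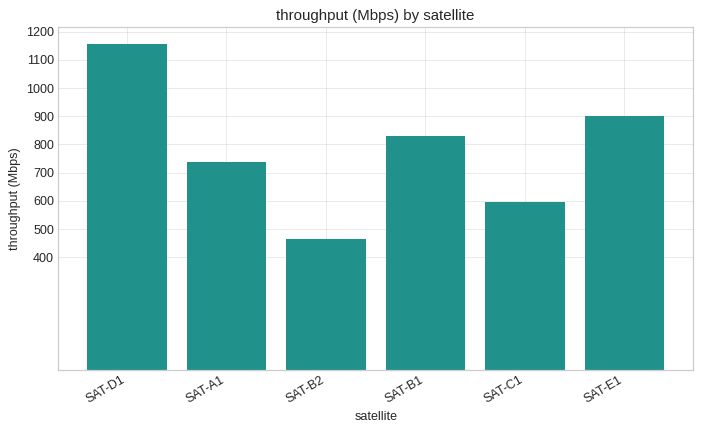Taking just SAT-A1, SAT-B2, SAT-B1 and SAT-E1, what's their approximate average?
≈ 725

(700 + 500 + 800 + 900) / 4 ≈ 725.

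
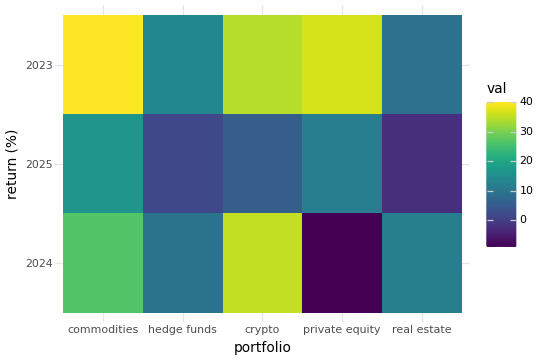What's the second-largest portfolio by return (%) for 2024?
Top 3 for 2024: crypto ≈ 35, commodities ≈ 25, real estate ≈ 10.

commodities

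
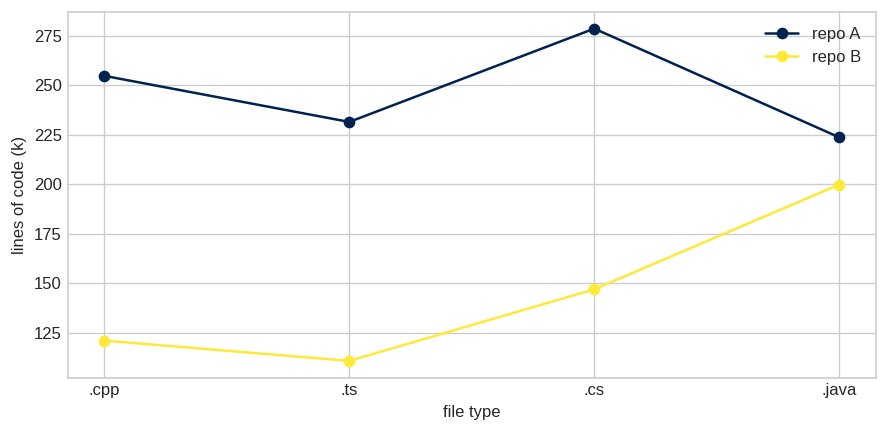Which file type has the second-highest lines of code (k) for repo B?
.cs

Top 3 for repo B: .java ≈ 200, .cs ≈ 140, .cpp ≈ 120.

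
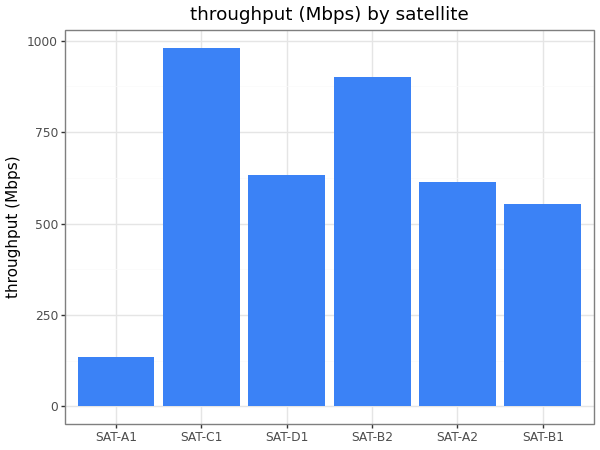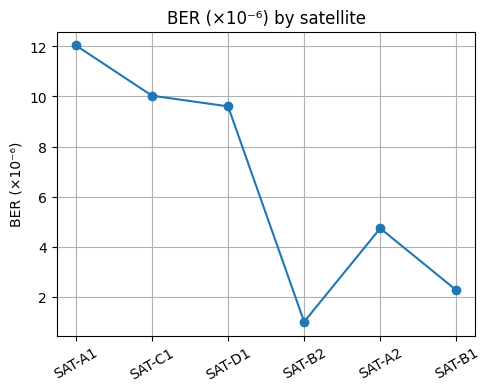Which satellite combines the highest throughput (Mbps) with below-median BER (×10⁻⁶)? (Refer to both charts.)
Chart 2 median BER (×10⁻⁶) ≈ 8; below-median satellites: SAT-B2, SAT-A2, SAT-B1. Among those, SAT-B2 has the highest throughput (Mbps) (≈ 900).

SAT-B2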